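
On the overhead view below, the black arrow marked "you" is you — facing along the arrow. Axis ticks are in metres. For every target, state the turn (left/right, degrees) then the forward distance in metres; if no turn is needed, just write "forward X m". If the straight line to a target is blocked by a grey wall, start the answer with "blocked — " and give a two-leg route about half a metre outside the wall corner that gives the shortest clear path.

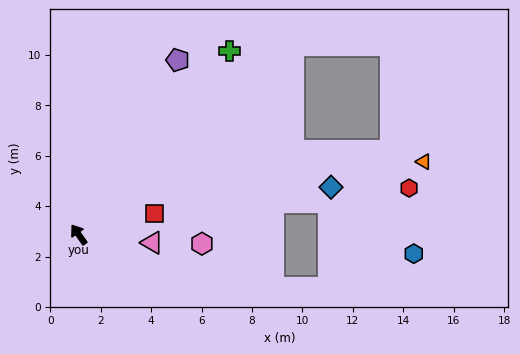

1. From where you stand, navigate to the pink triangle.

turn right 131°, forward 2.9 m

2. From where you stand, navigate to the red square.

turn right 110°, forward 3.1 m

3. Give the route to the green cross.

turn right 75°, forward 9.4 m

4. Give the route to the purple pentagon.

turn right 65°, forward 8.0 m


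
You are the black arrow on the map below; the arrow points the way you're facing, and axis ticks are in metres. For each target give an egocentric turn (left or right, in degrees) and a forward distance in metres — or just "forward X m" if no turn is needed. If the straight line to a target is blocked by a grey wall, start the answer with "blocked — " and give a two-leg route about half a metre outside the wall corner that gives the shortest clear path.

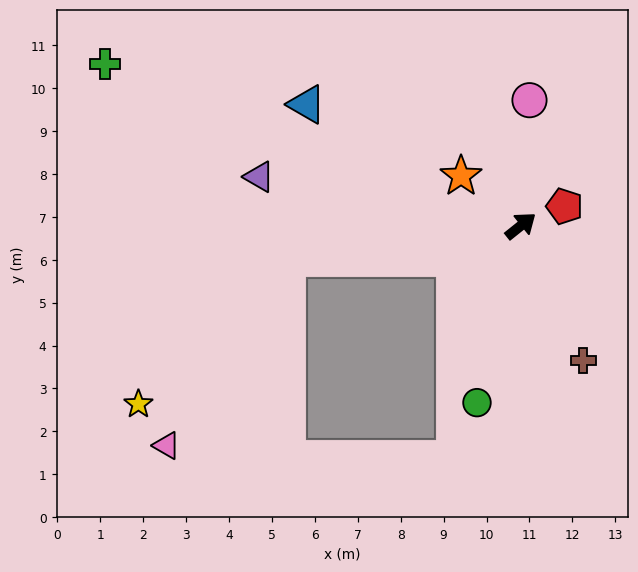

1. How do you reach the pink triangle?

blocked — turn left 149°, forward 5.5 m, then turn left 49°, forward 5.2 m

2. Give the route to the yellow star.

blocked — turn left 149°, forward 5.5 m, then turn left 37°, forward 4.8 m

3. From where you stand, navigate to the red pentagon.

turn right 15°, forward 1.1 m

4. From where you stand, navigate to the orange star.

turn left 102°, forward 1.8 m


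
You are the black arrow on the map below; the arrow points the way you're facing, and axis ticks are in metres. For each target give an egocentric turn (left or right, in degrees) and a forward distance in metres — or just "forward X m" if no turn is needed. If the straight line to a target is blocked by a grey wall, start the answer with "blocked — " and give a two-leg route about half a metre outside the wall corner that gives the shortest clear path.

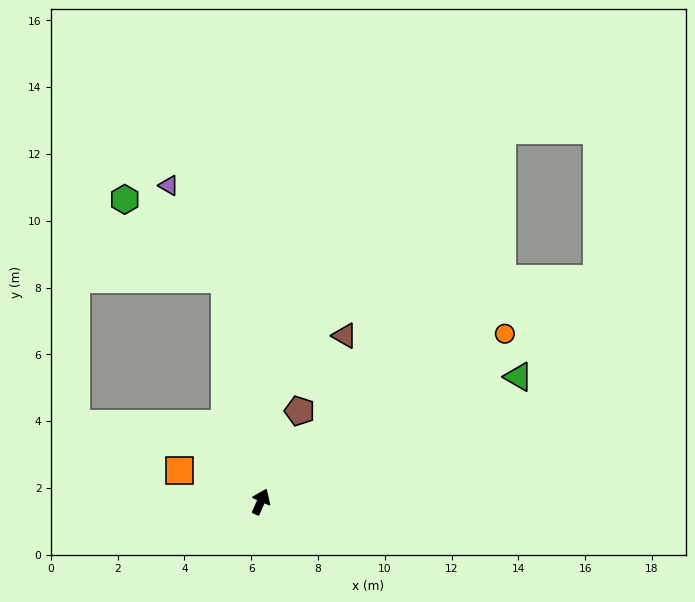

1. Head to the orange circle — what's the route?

turn right 32°, forward 8.9 m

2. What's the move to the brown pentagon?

forward 3.0 m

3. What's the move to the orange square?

turn left 93°, forward 2.6 m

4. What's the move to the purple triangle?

blocked — turn left 33°, forward 6.8 m, then turn left 22°, forward 3.3 m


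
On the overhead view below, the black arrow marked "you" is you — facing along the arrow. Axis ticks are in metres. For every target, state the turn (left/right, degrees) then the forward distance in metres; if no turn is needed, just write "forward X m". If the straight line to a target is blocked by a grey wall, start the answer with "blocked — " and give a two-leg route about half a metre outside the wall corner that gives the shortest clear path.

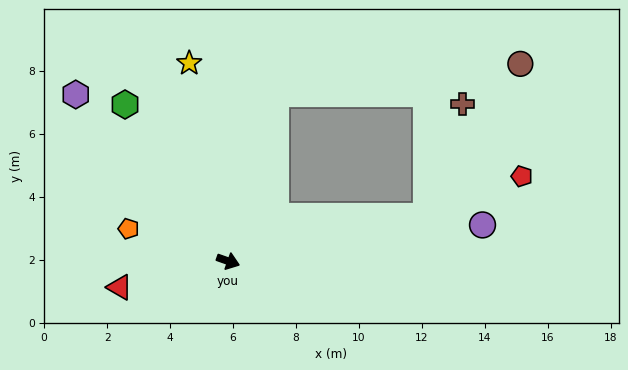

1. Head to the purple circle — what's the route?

turn left 28°, forward 8.2 m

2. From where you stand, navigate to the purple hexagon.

turn left 152°, forward 7.2 m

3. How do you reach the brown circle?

blocked — turn left 32°, forward 6.5 m, then turn left 46°, forward 5.7 m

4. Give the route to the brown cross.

blocked — turn left 32°, forward 6.5 m, then turn left 60°, forward 3.7 m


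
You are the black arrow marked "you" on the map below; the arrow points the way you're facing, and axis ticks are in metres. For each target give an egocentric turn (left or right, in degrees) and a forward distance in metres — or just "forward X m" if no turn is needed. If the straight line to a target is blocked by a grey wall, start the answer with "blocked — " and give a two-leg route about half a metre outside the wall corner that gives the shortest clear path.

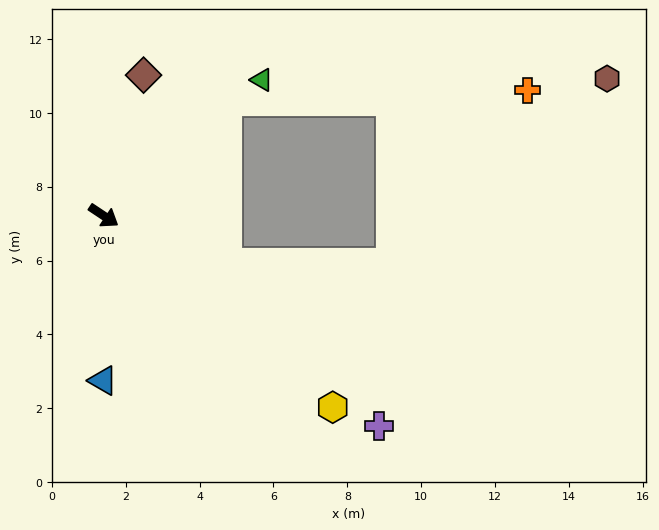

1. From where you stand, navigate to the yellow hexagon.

turn right 6°, forward 8.1 m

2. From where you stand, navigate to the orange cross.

blocked — turn left 77°, forward 4.6 m, then turn right 41°, forward 8.2 m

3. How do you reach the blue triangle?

turn right 57°, forward 4.5 m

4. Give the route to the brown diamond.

turn left 108°, forward 4.0 m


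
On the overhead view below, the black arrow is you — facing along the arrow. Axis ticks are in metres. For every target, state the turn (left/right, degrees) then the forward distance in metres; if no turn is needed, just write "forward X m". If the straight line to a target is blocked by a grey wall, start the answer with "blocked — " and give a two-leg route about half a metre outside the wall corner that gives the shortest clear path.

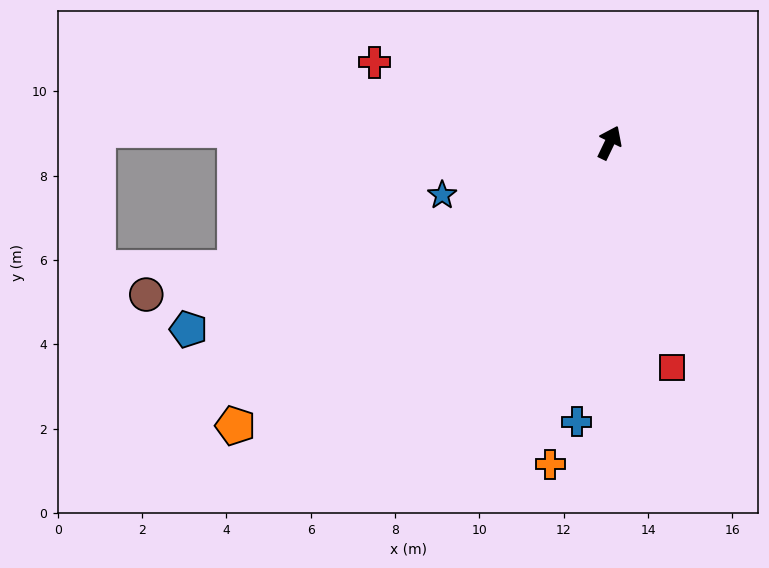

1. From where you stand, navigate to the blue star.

turn left 133°, forward 4.2 m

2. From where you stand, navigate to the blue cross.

turn right 161°, forward 6.7 m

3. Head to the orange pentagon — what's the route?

turn left 153°, forward 11.1 m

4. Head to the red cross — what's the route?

turn left 97°, forward 5.9 m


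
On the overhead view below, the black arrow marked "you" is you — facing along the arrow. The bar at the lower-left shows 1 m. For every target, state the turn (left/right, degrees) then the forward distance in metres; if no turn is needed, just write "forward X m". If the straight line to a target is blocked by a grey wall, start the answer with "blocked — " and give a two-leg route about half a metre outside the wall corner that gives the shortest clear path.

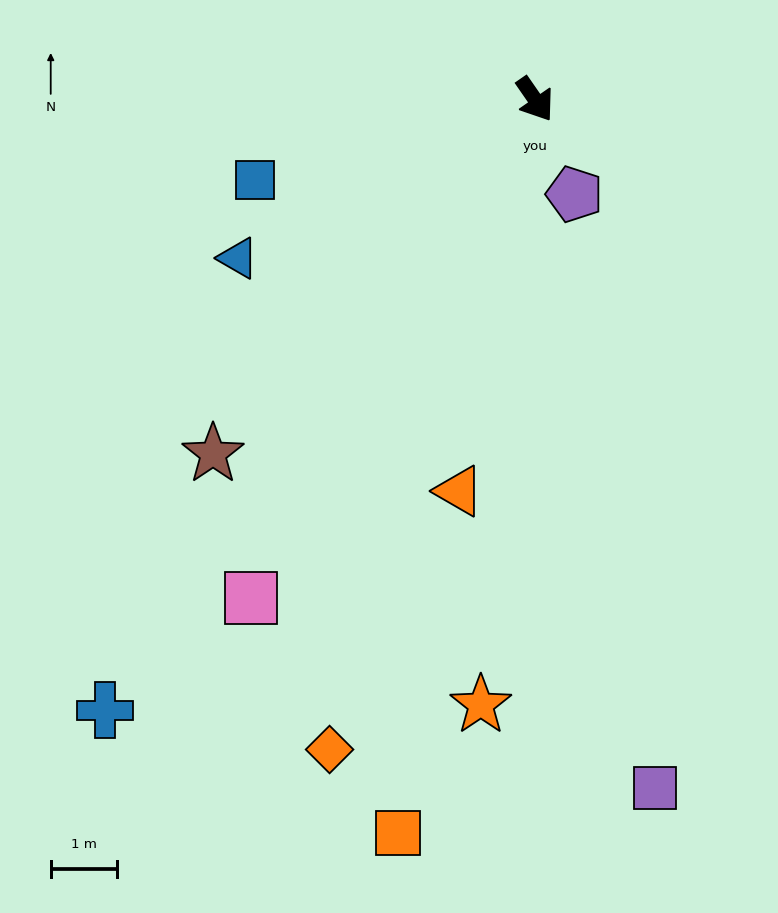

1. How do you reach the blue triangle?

turn right 97°, forward 5.1 m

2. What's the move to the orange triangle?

turn right 46°, forward 6.0 m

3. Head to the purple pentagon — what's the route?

turn right 12°, forward 1.5 m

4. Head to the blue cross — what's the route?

turn right 70°, forward 11.2 m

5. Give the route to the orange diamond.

turn right 52°, forward 10.2 m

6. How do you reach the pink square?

turn right 64°, forward 8.6 m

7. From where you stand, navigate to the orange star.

turn right 40°, forward 9.1 m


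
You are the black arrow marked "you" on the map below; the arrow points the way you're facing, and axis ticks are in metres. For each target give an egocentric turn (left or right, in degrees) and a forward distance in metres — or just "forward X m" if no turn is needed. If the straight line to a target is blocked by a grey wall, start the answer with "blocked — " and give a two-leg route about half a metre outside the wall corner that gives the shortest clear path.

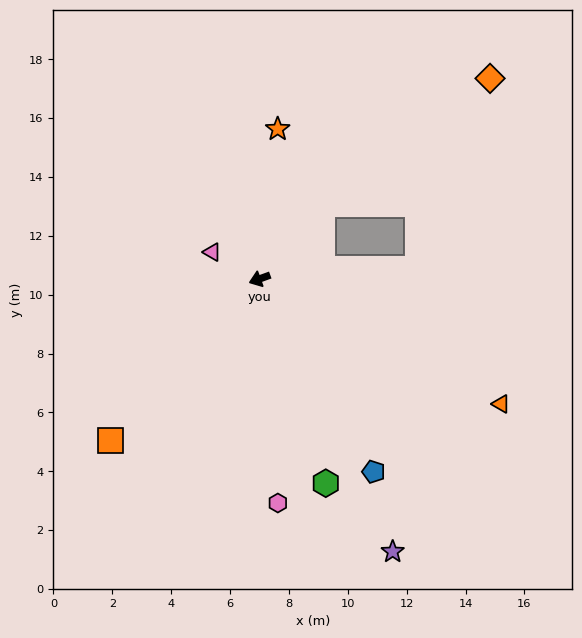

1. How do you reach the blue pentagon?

turn left 101°, forward 7.6 m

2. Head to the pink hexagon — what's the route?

turn left 75°, forward 7.6 m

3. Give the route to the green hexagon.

turn left 88°, forward 7.3 m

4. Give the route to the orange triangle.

turn left 133°, forward 9.2 m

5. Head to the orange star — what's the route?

turn right 117°, forward 5.1 m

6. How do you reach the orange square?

turn left 27°, forward 7.5 m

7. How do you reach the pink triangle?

turn right 49°, forward 1.9 m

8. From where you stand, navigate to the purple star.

turn left 96°, forward 10.3 m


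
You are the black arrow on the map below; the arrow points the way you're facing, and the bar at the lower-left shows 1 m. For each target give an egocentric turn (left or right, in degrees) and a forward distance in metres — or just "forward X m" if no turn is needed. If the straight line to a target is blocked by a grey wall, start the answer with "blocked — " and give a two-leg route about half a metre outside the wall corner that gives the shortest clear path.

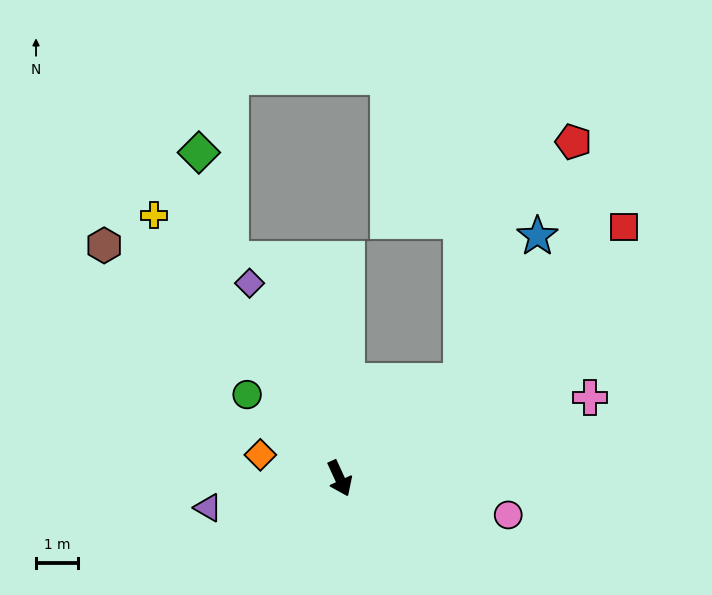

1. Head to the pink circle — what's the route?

turn left 53°, forward 4.1 m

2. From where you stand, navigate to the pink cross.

turn left 83°, forward 6.3 m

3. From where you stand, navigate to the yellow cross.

turn right 169°, forward 7.7 m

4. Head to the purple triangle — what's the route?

turn right 102°, forward 3.2 m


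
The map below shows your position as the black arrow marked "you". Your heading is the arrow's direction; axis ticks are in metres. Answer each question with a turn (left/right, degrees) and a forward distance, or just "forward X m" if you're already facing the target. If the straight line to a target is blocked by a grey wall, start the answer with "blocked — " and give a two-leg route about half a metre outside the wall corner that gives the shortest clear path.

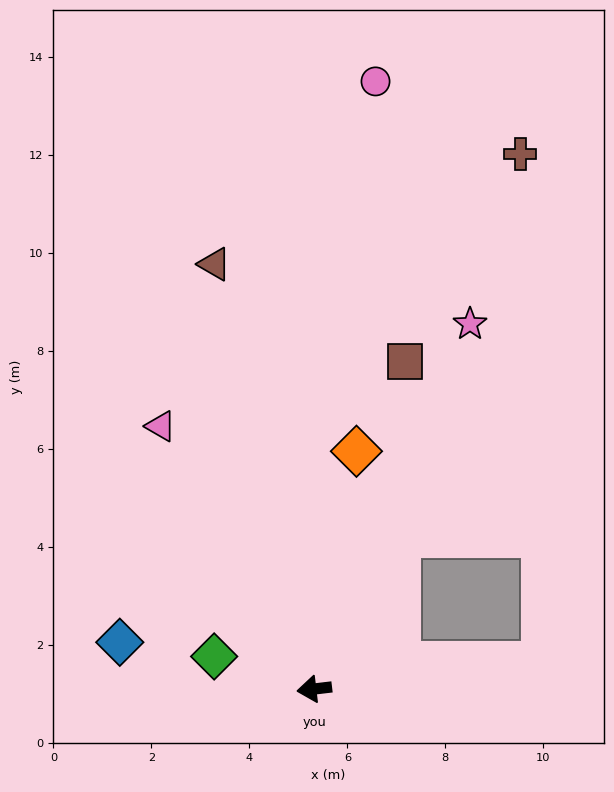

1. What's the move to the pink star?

turn right 120°, forward 8.1 m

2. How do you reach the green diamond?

turn right 25°, forward 2.1 m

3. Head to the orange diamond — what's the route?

turn right 107°, forward 4.9 m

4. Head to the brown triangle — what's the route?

turn right 84°, forward 8.9 m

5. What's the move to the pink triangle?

turn right 66°, forward 6.2 m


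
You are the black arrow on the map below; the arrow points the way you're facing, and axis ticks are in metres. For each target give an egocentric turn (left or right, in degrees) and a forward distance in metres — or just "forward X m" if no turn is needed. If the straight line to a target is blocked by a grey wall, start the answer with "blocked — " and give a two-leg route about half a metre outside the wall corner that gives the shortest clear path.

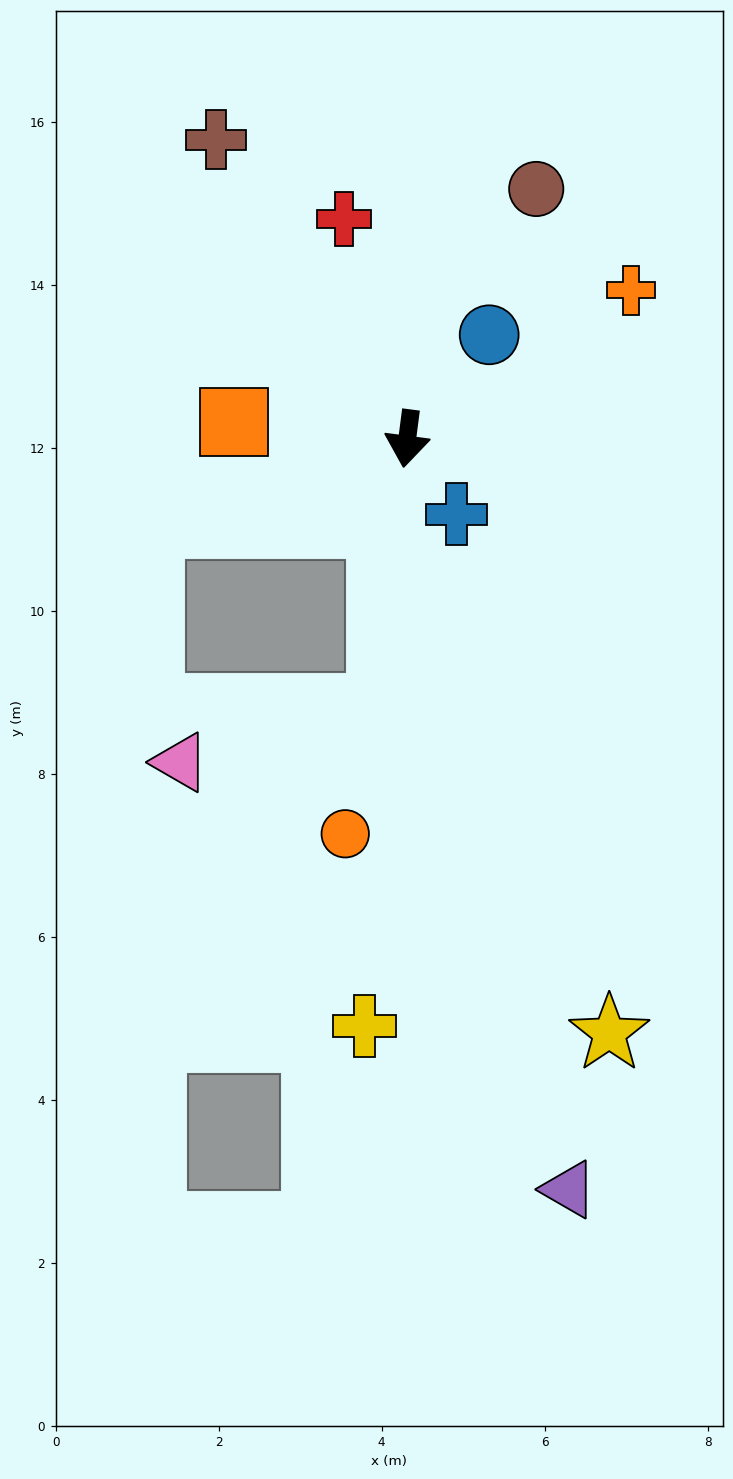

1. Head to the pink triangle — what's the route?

blocked — forward 3.3 m, then turn right 68°, forward 2.6 m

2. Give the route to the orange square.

turn right 88°, forward 2.1 m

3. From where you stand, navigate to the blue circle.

turn left 149°, forward 1.6 m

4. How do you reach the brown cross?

turn right 140°, forward 4.4 m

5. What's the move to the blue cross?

turn left 41°, forward 1.1 m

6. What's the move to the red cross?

turn right 157°, forward 2.8 m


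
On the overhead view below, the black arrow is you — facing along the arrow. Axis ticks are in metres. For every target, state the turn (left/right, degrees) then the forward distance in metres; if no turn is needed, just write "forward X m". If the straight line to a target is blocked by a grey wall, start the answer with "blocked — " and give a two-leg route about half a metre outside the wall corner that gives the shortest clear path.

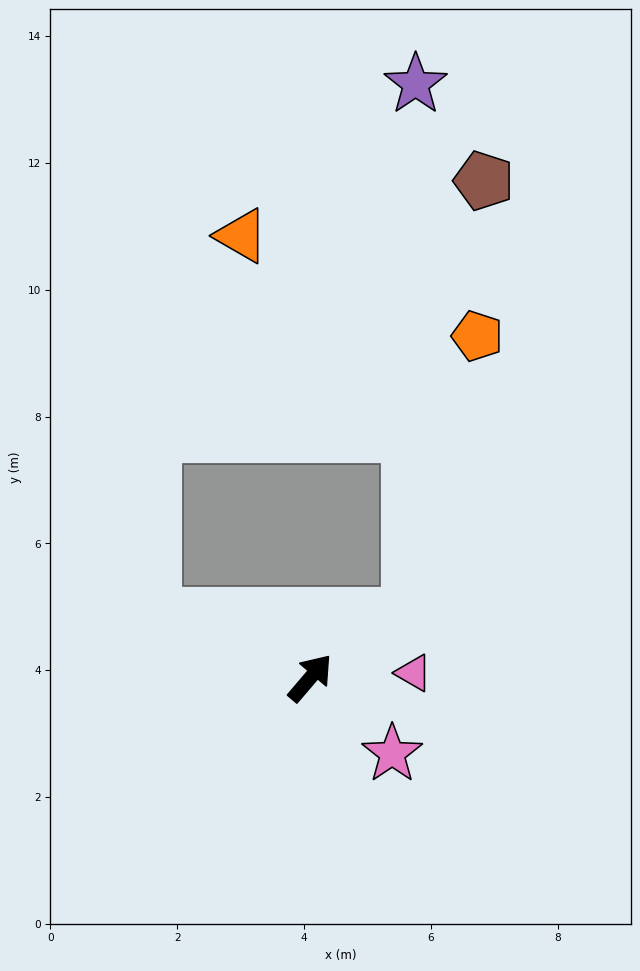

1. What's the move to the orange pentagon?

blocked — turn right 17°, forward 1.8 m, then turn left 44°, forward 4.5 m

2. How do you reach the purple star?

blocked — turn right 17°, forward 1.8 m, then turn left 57°, forward 8.4 m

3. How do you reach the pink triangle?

turn right 47°, forward 1.6 m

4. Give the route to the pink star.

turn right 92°, forward 1.8 m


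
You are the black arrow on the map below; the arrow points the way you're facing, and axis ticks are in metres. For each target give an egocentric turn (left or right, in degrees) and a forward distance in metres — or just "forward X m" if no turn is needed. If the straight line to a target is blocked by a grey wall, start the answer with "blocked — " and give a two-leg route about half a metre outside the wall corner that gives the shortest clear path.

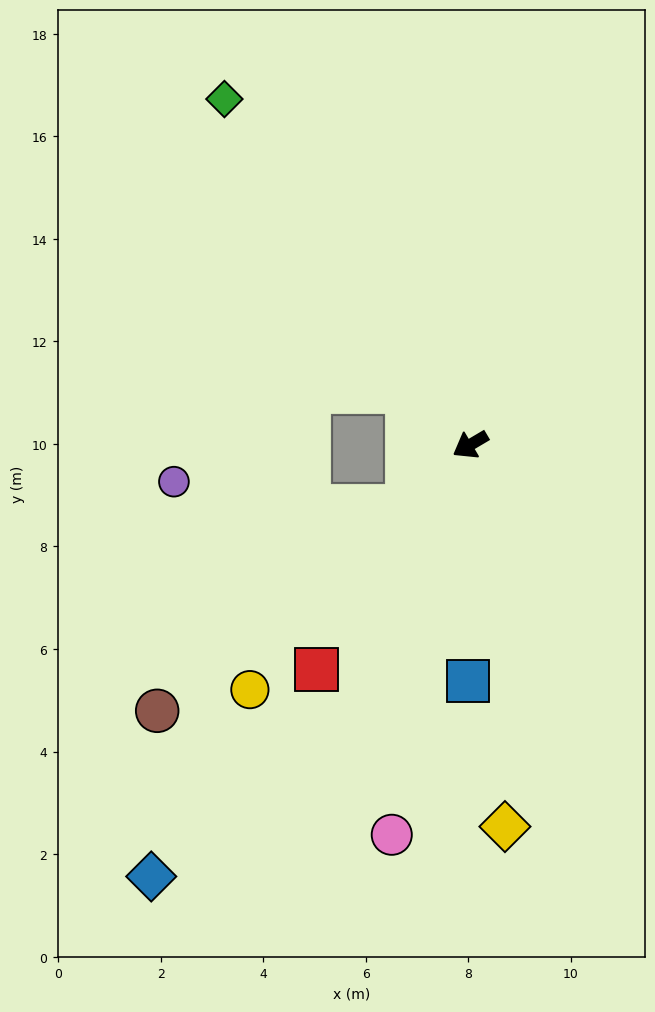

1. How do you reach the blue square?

turn left 59°, forward 4.6 m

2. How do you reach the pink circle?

turn left 48°, forward 7.8 m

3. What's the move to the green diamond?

turn right 85°, forward 8.3 m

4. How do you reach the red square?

turn left 25°, forward 5.3 m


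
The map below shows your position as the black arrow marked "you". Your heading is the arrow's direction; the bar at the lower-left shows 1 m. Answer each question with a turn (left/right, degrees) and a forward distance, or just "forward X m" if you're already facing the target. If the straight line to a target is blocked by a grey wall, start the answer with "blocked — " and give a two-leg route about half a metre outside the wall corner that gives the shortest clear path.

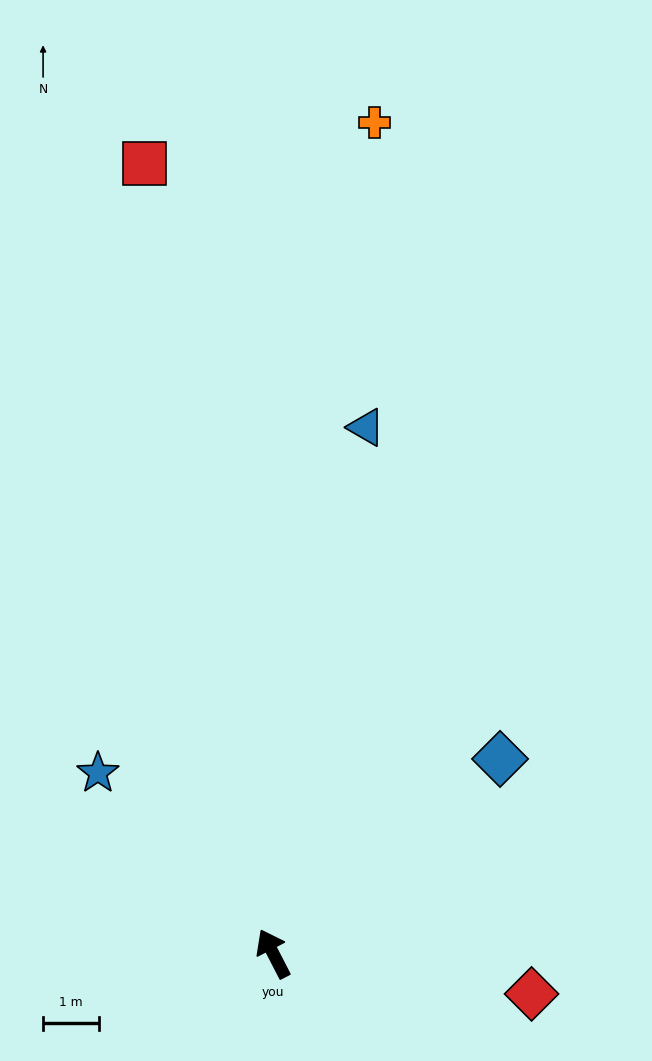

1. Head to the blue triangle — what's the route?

turn right 37°, forward 9.6 m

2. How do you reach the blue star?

turn left 17°, forward 4.5 m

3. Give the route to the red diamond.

turn right 126°, forward 4.7 m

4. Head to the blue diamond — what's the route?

turn right 77°, forward 5.4 m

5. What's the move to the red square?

turn right 18°, forward 14.4 m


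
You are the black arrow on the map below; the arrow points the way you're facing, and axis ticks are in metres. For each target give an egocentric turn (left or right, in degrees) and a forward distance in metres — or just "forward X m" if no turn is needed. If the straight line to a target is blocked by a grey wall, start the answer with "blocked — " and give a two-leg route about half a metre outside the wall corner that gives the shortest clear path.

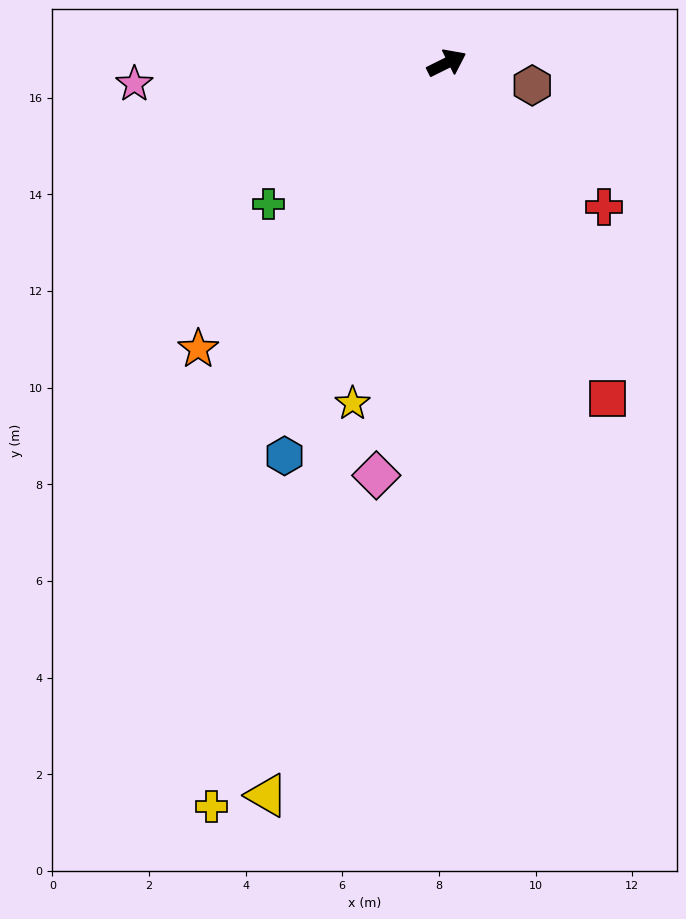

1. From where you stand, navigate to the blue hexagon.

turn right 139°, forward 8.8 m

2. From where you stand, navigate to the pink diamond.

turn right 126°, forward 8.7 m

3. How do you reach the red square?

turn right 91°, forward 7.7 m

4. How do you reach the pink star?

turn left 157°, forward 6.5 m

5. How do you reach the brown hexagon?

turn right 41°, forward 1.8 m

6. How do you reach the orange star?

turn right 157°, forward 7.8 m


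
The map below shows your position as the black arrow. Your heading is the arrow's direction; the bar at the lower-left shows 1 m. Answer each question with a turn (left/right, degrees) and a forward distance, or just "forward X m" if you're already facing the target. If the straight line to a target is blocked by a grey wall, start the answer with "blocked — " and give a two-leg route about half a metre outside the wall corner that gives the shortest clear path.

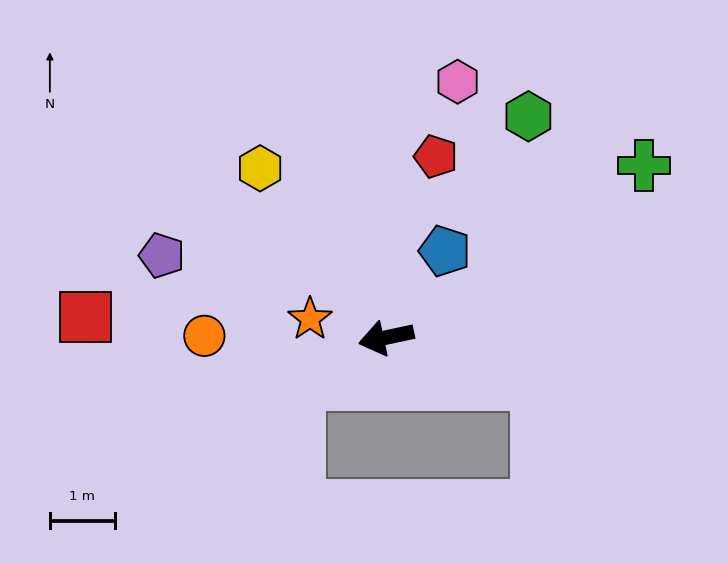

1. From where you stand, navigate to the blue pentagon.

turn right 136°, forward 1.6 m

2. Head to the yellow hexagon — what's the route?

turn right 65°, forward 3.2 m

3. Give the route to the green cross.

turn right 158°, forward 4.8 m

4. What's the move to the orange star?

turn right 26°, forward 1.2 m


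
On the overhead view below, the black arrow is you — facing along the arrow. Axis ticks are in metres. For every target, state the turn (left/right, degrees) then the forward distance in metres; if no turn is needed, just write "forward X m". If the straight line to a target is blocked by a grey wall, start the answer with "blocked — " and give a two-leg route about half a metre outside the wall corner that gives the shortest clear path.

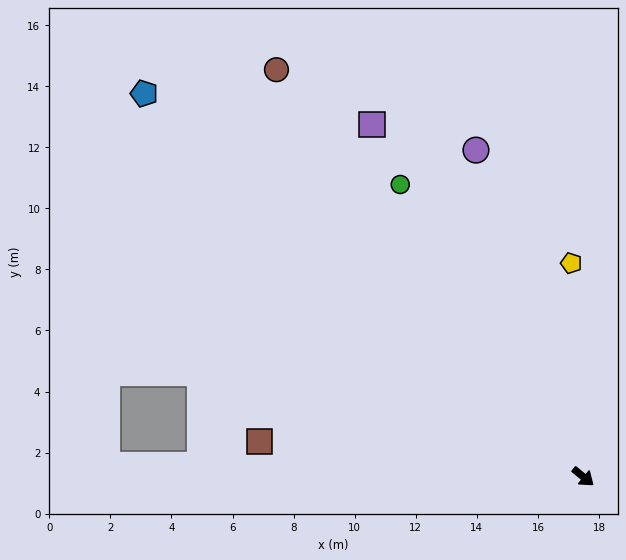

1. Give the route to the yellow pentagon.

turn left 133°, forward 7.0 m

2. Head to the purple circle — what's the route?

turn left 148°, forward 11.3 m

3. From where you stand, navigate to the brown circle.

turn left 166°, forward 16.7 m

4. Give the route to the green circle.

turn left 161°, forward 11.3 m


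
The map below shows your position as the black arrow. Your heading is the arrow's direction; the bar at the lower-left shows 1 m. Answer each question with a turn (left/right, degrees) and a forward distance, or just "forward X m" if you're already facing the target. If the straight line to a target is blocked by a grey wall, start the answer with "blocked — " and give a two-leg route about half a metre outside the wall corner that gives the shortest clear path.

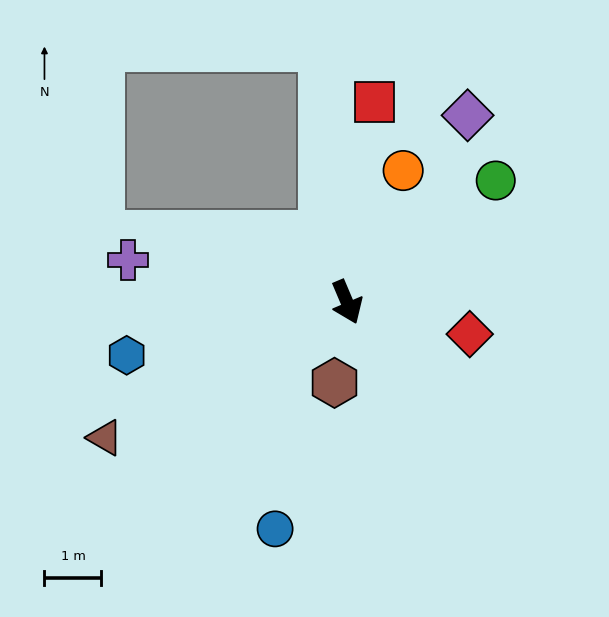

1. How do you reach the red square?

turn left 149°, forward 3.5 m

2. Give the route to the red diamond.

turn left 52°, forward 2.2 m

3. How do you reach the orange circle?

turn left 134°, forward 2.5 m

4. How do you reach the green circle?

turn left 106°, forward 3.4 m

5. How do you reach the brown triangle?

turn right 84°, forward 4.9 m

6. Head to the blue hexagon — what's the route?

turn right 99°, forward 4.0 m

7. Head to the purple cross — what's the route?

turn right 124°, forward 3.9 m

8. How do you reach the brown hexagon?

turn right 32°, forward 1.4 m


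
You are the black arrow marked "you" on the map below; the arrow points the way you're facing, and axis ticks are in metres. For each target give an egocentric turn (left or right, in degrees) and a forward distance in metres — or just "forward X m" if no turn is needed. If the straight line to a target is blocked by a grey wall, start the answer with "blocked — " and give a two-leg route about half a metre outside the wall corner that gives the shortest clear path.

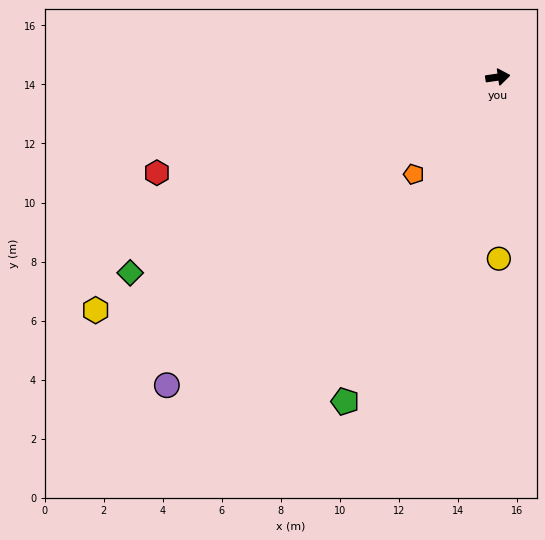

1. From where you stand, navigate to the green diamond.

turn right 160°, forward 14.1 m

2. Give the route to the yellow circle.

turn right 98°, forward 6.2 m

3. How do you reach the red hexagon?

turn right 173°, forward 12.0 m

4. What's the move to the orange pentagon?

turn right 139°, forward 4.3 m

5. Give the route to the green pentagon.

turn right 124°, forward 12.1 m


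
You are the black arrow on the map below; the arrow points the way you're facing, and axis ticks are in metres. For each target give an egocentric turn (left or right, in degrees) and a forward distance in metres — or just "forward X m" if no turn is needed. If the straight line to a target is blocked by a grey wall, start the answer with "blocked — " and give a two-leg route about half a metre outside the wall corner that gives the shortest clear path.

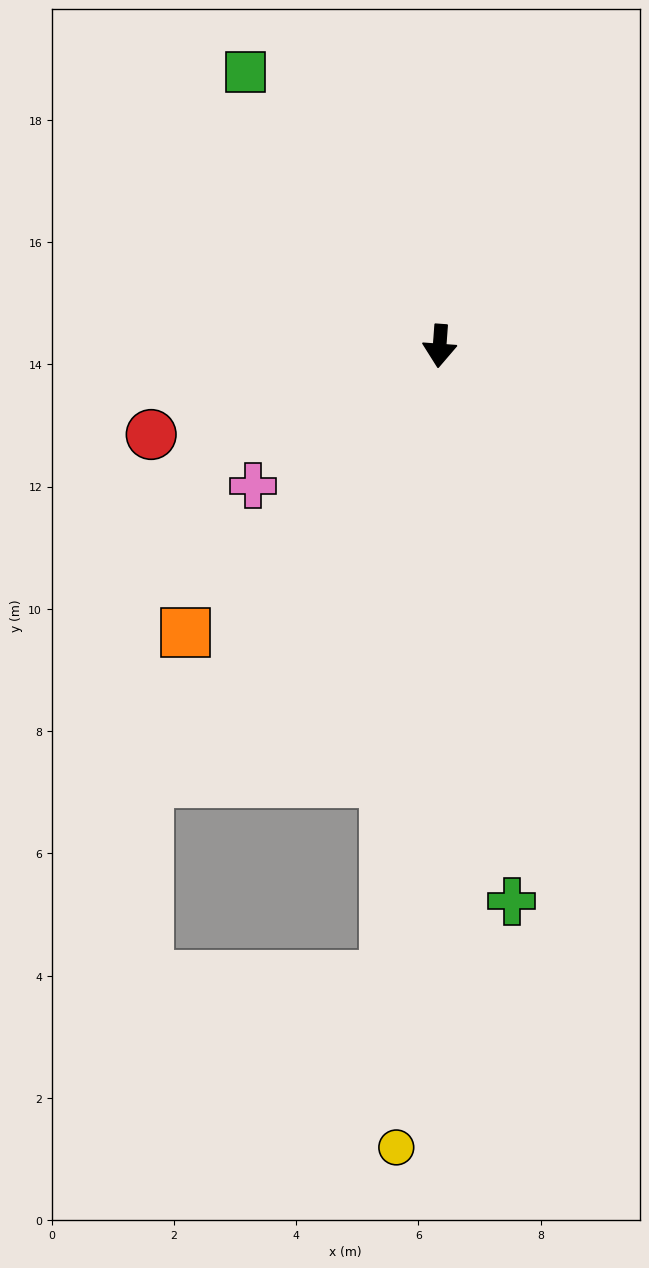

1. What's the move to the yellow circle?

forward 13.1 m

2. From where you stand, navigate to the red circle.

turn right 69°, forward 4.9 m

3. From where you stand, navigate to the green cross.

turn left 12°, forward 9.2 m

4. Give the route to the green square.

turn right 140°, forward 5.5 m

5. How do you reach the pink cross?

turn right 49°, forward 3.8 m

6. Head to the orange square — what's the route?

turn right 37°, forward 6.3 m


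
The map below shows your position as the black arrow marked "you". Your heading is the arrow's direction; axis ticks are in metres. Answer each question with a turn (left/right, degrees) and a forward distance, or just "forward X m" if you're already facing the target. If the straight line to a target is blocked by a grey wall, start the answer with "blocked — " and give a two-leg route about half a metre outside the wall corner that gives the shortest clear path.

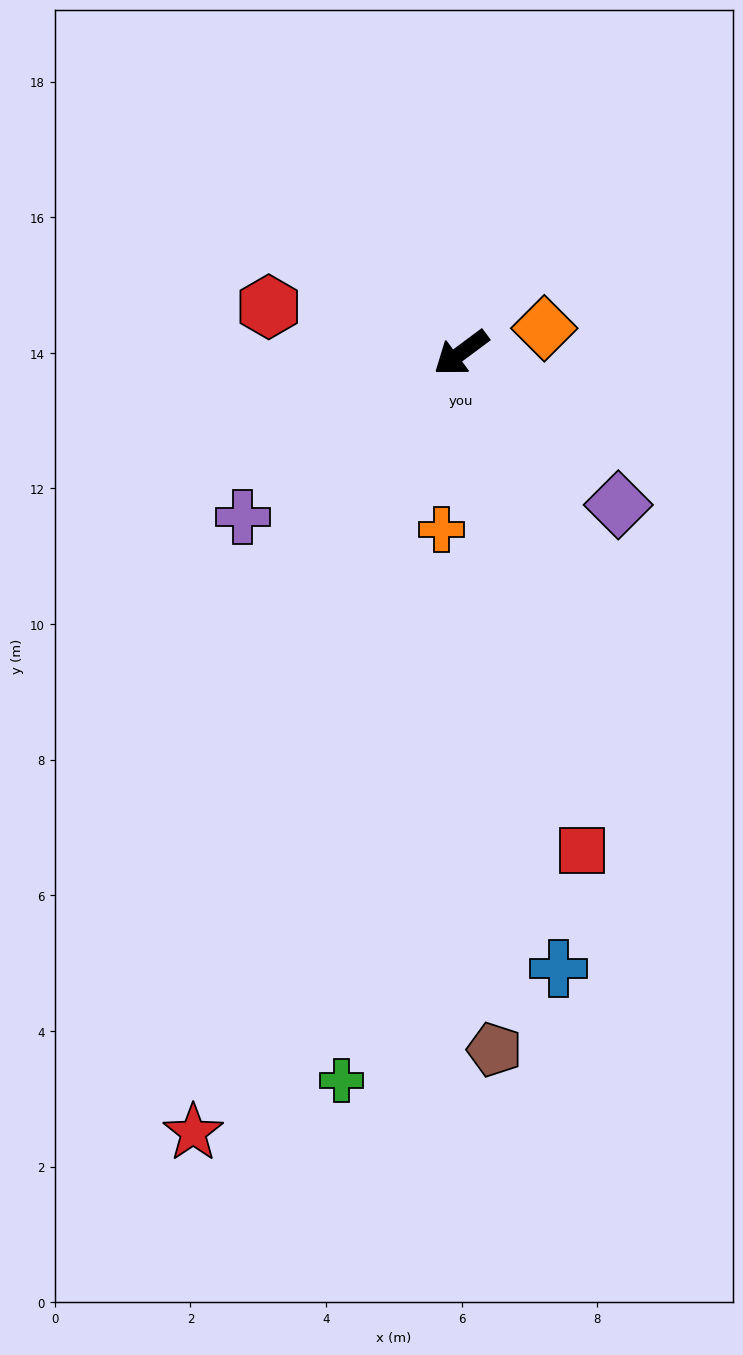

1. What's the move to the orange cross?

turn left 47°, forward 2.6 m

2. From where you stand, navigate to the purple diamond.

turn left 99°, forward 3.2 m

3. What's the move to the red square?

turn left 67°, forward 7.6 m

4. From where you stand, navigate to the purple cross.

forward 4.0 m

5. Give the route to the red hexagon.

turn right 50°, forward 2.9 m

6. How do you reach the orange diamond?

turn left 160°, forward 1.3 m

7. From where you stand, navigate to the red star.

turn left 34°, forward 12.2 m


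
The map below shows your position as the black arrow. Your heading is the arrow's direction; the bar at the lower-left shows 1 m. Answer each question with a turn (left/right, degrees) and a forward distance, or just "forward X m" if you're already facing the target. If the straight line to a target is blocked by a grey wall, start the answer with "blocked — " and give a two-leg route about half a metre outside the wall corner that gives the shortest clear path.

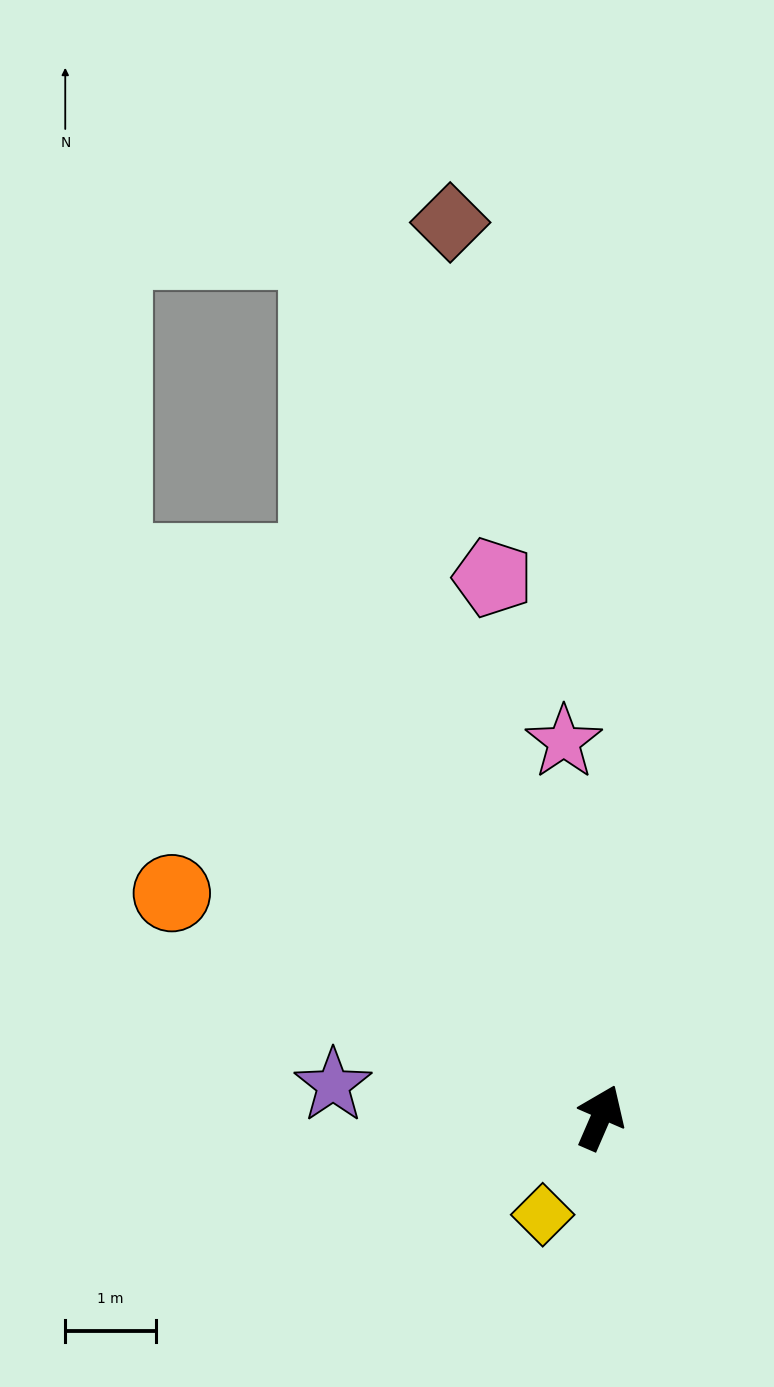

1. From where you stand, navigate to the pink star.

turn left 29°, forward 4.2 m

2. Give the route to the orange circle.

turn left 86°, forward 5.4 m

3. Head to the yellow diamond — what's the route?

turn left 173°, forward 1.3 m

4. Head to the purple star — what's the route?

turn left 107°, forward 3.0 m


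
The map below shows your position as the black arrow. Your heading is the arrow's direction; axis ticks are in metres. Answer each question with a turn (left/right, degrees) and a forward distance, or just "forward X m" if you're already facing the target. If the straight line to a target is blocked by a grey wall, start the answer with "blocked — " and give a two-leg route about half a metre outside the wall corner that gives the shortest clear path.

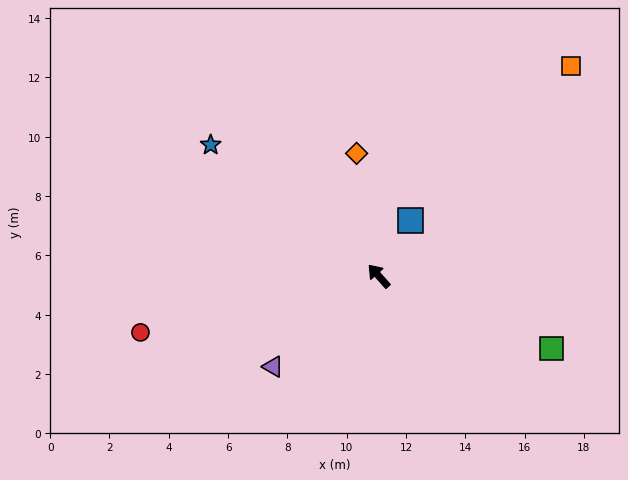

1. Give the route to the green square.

turn right 155°, forward 6.3 m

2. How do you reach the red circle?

turn left 62°, forward 8.3 m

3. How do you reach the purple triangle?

turn left 89°, forward 4.7 m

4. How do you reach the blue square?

turn right 71°, forward 2.2 m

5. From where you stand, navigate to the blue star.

turn left 10°, forward 7.2 m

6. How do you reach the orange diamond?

turn right 32°, forward 4.2 m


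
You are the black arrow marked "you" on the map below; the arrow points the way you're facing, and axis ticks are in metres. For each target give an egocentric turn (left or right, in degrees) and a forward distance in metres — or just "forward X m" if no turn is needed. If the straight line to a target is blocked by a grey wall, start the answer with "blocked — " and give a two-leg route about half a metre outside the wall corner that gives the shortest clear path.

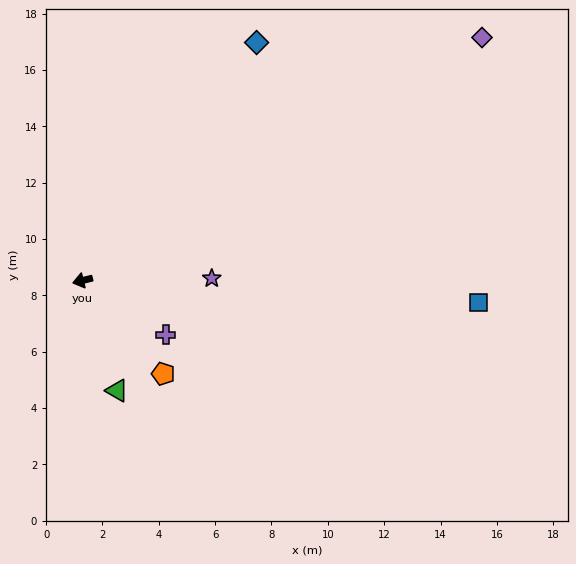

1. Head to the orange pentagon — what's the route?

turn left 117°, forward 4.4 m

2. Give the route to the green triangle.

turn left 94°, forward 4.1 m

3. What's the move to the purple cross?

turn left 133°, forward 3.5 m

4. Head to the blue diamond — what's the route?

turn right 140°, forward 10.5 m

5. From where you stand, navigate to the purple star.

turn left 167°, forward 4.6 m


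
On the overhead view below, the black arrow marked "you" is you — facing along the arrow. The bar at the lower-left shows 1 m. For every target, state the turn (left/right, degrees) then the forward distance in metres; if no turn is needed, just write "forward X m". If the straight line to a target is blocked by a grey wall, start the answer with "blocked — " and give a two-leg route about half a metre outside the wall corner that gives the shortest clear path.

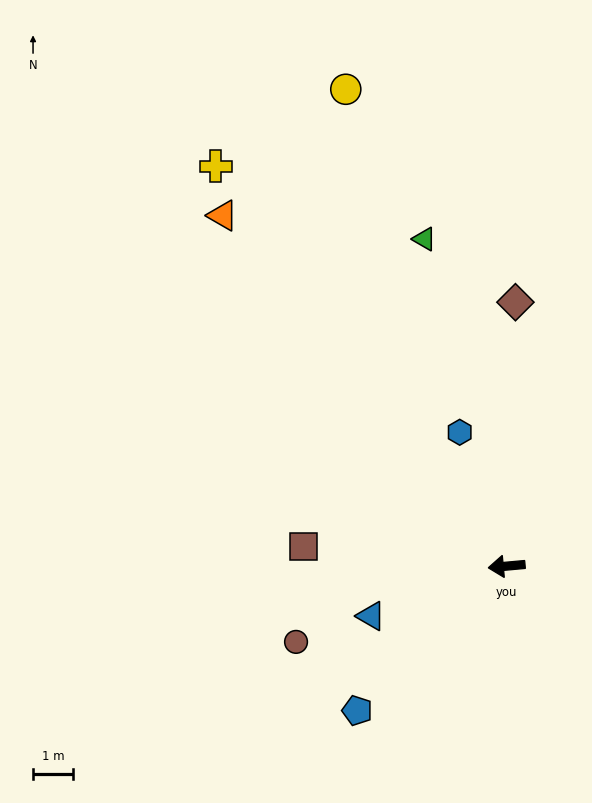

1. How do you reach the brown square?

turn right 11°, forward 5.2 m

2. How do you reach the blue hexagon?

turn right 76°, forward 3.6 m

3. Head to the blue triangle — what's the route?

turn left 15°, forward 3.6 m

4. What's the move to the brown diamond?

turn right 97°, forward 6.7 m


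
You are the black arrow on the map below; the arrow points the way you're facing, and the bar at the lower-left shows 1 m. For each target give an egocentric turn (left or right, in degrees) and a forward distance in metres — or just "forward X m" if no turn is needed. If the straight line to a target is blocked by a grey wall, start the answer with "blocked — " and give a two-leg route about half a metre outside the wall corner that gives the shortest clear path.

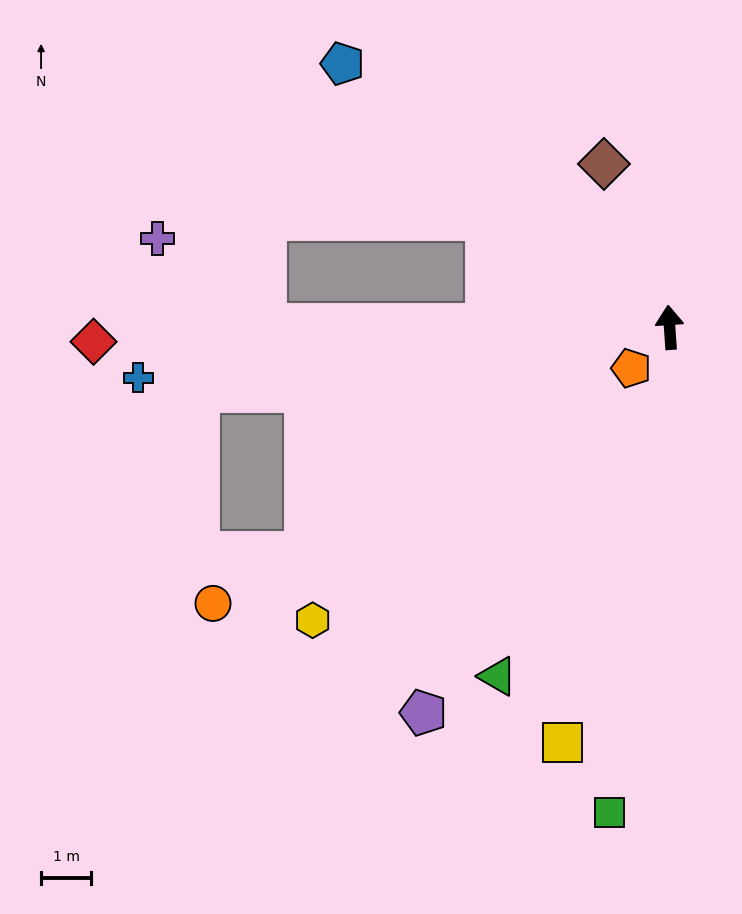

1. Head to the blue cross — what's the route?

turn left 91°, forward 10.7 m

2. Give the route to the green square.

turn left 169°, forward 9.8 m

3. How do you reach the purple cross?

blocked — turn left 86°, forward 8.1 m, then turn right 38°, forward 2.8 m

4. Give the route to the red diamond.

turn left 87°, forward 11.6 m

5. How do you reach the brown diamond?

turn left 18°, forward 3.5 m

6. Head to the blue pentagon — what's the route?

turn left 47°, forward 8.4 m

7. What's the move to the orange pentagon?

turn left 133°, forward 1.1 m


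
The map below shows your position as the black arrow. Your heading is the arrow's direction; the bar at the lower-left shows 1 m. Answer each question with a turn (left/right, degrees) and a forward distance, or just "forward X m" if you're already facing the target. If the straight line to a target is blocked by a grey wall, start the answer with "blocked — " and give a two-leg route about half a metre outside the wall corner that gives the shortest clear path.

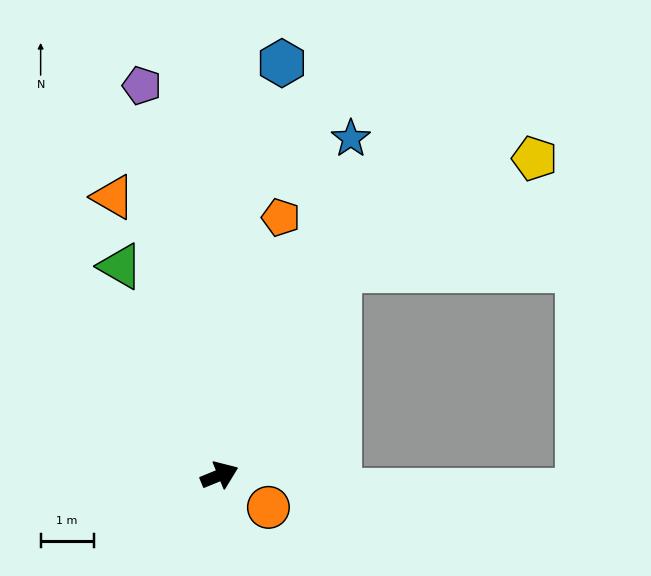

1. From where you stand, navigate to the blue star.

turn left 46°, forward 6.8 m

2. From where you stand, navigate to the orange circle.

turn right 56°, forward 1.1 m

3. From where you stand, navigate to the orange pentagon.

turn left 54°, forward 5.0 m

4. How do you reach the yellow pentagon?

blocked — turn left 37°, forward 4.5 m, then turn right 29°, forward 4.2 m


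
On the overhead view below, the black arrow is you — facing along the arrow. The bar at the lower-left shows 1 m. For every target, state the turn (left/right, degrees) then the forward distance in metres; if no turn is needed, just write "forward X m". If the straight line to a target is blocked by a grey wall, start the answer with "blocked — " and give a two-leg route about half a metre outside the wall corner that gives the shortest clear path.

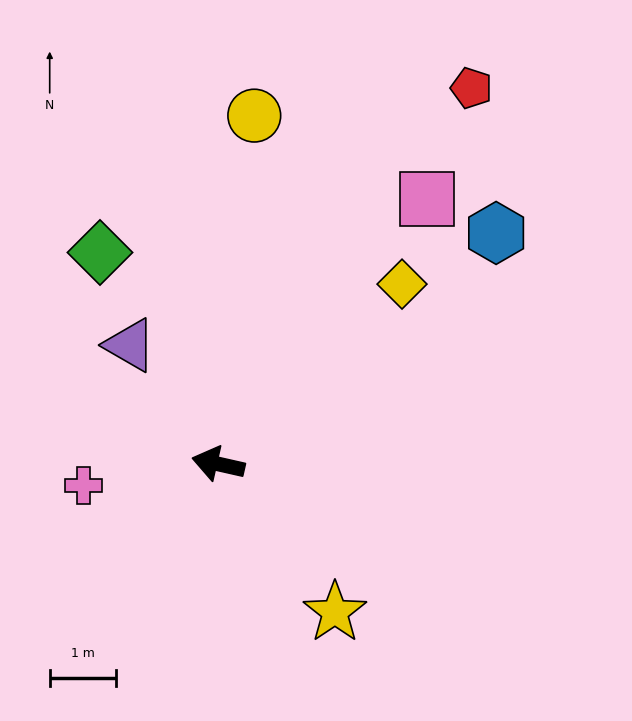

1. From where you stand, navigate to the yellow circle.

turn right 83°, forward 5.3 m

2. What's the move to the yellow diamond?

turn right 123°, forward 3.9 m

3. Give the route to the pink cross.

turn left 22°, forward 2.1 m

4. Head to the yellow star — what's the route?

turn left 141°, forward 2.8 m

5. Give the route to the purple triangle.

turn right 41°, forward 2.2 m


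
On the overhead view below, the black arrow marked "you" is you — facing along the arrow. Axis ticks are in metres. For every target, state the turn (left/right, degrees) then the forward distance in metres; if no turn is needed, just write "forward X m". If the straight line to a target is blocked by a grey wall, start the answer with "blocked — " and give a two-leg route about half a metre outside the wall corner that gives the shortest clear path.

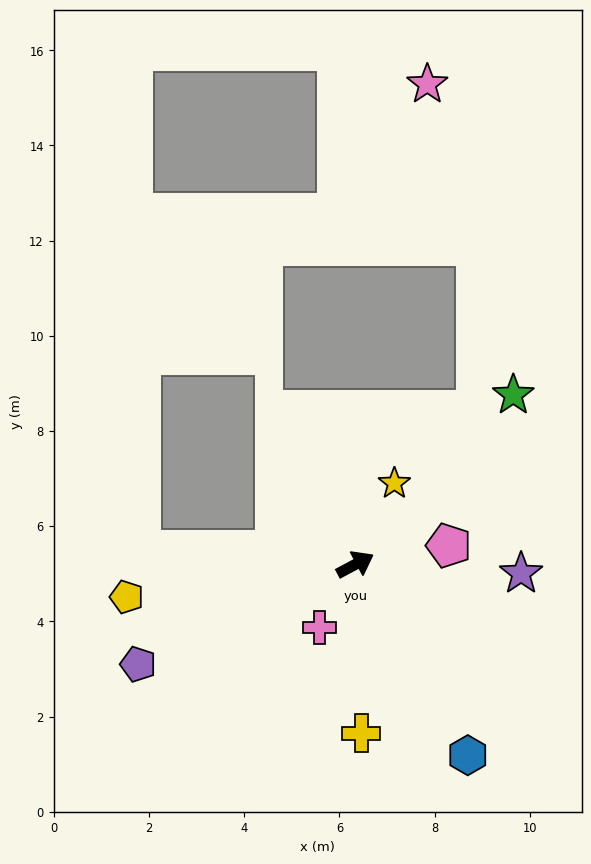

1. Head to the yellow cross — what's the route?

turn right 116°, forward 3.6 m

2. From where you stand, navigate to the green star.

turn left 19°, forward 4.9 m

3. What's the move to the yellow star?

turn left 36°, forward 1.9 m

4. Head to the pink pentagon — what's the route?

turn right 17°, forward 2.0 m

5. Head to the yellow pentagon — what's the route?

turn left 160°, forward 4.9 m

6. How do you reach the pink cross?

turn right 148°, forward 1.5 m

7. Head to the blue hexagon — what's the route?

turn right 88°, forward 4.7 m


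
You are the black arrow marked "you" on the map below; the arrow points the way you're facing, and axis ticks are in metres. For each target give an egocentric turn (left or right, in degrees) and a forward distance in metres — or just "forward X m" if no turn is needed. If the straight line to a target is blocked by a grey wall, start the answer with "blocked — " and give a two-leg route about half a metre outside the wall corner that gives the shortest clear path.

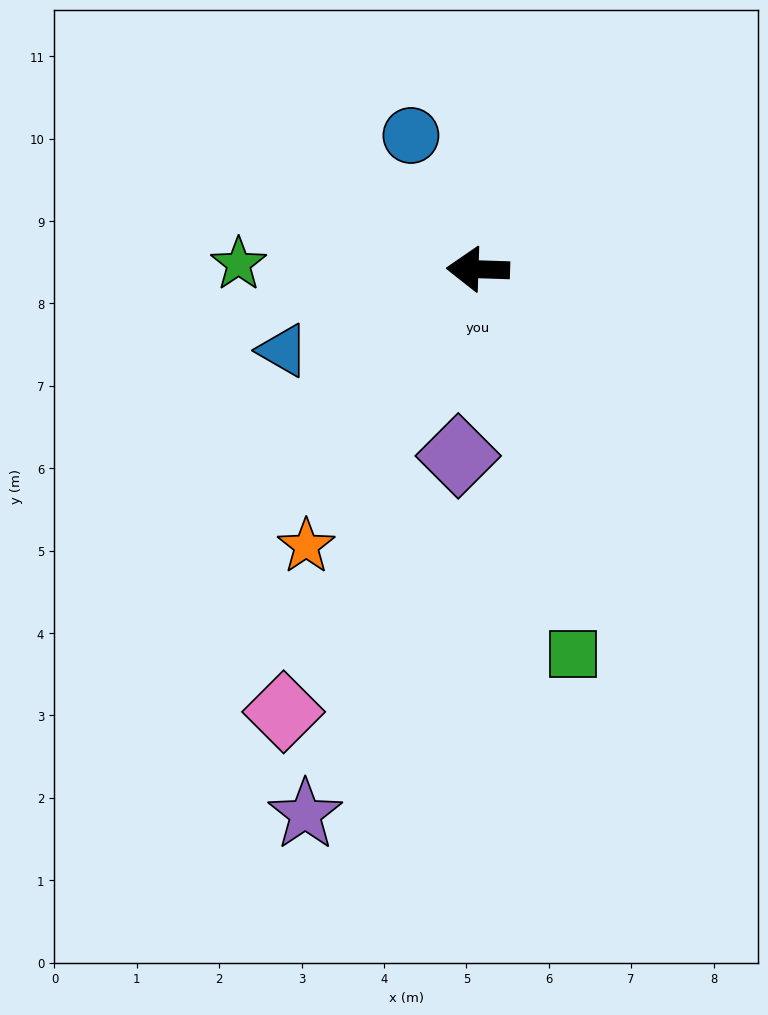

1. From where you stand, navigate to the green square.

turn left 106°, forward 4.8 m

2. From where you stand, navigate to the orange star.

turn left 60°, forward 4.0 m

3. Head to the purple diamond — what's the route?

turn left 86°, forward 2.3 m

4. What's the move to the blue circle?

turn right 62°, forward 1.8 m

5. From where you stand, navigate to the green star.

forward 2.9 m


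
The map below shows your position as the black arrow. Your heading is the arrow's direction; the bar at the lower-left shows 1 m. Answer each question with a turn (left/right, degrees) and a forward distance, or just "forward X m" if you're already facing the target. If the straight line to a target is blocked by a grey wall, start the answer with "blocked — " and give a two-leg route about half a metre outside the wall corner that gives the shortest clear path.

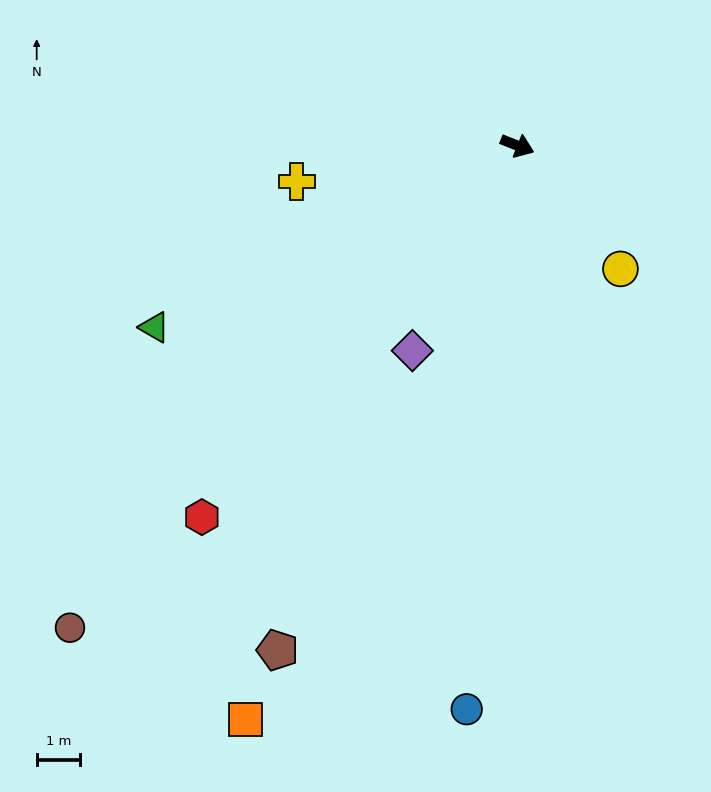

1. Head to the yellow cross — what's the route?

turn right 149°, forward 5.1 m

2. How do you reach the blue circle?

turn right 73°, forward 13.0 m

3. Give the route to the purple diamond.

turn right 95°, forward 5.3 m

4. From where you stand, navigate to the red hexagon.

turn right 109°, forward 11.2 m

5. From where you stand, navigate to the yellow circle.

turn right 28°, forward 3.7 m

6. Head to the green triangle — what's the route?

turn right 132°, forward 9.3 m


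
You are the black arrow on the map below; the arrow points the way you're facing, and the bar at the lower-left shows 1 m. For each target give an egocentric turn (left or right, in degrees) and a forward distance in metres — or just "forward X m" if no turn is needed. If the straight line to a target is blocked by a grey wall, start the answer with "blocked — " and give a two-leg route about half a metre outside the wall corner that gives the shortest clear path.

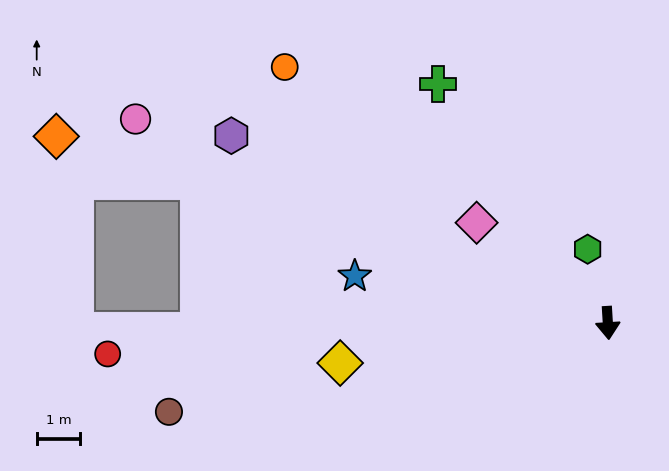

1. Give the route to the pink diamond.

turn right 131°, forward 3.8 m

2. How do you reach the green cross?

turn right 148°, forward 6.7 m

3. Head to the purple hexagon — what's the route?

turn right 120°, forward 9.7 m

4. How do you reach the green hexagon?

turn right 168°, forward 1.8 m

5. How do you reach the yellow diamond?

turn right 85°, forward 6.2 m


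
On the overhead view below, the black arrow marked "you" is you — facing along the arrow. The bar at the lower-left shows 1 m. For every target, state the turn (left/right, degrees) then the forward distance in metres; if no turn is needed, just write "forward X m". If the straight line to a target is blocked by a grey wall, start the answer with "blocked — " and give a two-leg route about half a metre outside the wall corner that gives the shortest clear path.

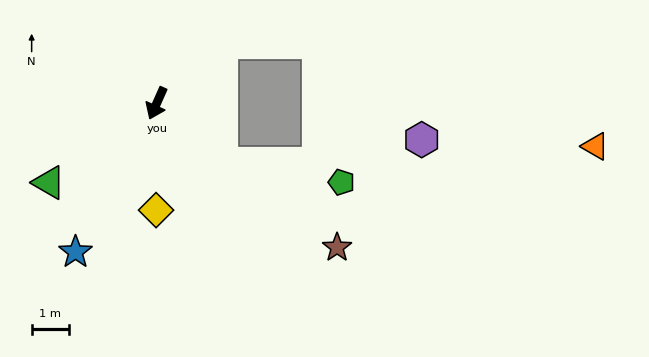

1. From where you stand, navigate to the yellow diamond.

turn left 24°, forward 2.9 m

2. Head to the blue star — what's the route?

turn right 5°, forward 4.5 m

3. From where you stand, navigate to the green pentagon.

blocked — turn left 72°, forward 2.4 m, then turn left 33°, forward 3.2 m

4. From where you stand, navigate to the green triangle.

turn right 30°, forward 3.6 m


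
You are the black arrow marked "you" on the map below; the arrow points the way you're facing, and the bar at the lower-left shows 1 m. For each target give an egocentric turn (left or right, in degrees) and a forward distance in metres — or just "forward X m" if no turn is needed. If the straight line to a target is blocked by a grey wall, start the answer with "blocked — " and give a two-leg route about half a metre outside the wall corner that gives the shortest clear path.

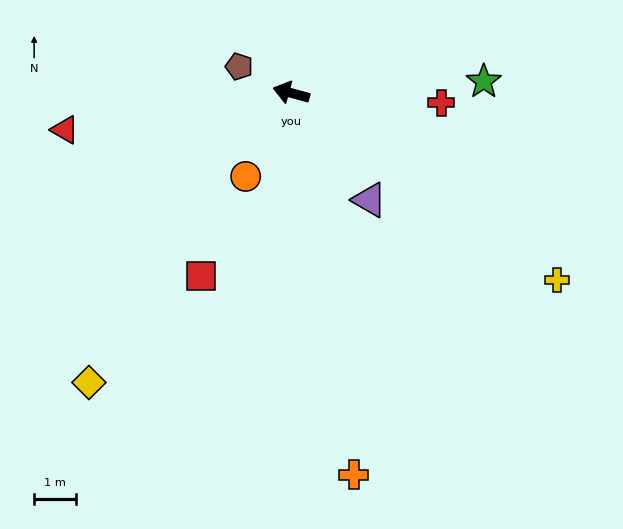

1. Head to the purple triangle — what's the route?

turn left 141°, forward 3.2 m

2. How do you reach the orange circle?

turn left 77°, forward 2.3 m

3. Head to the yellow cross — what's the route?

turn left 160°, forward 7.8 m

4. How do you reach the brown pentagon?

turn right 12°, forward 1.4 m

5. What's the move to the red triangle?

turn left 24°, forward 5.5 m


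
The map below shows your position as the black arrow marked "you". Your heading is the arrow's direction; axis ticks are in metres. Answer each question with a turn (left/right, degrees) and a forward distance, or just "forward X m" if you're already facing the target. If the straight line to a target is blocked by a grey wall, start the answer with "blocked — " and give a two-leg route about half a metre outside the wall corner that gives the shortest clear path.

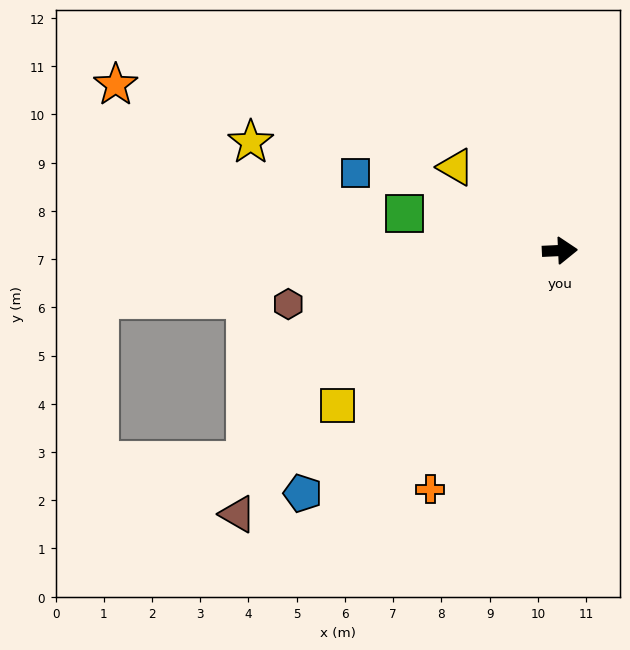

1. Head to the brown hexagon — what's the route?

turn right 172°, forward 5.7 m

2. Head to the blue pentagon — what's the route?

turn right 139°, forward 7.3 m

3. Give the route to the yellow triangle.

turn left 139°, forward 2.8 m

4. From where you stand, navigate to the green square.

turn left 164°, forward 3.3 m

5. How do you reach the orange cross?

turn right 121°, forward 5.6 m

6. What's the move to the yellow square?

turn right 148°, forward 5.6 m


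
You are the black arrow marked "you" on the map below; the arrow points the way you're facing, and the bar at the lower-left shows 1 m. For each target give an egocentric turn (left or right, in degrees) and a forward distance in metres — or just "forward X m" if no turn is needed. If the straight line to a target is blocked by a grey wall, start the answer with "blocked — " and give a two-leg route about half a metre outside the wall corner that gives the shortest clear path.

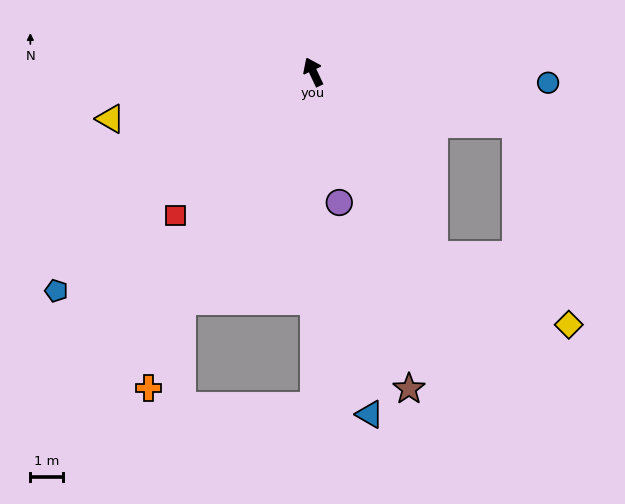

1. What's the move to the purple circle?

turn left 166°, forward 4.0 m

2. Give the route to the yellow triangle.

turn left 78°, forward 6.3 m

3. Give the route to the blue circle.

turn right 118°, forward 7.1 m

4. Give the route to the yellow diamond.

blocked — turn right 172°, forward 6.6 m, then turn left 30°, forward 4.6 m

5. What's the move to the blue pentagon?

turn left 105°, forward 10.2 m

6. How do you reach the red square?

turn left 111°, forward 6.0 m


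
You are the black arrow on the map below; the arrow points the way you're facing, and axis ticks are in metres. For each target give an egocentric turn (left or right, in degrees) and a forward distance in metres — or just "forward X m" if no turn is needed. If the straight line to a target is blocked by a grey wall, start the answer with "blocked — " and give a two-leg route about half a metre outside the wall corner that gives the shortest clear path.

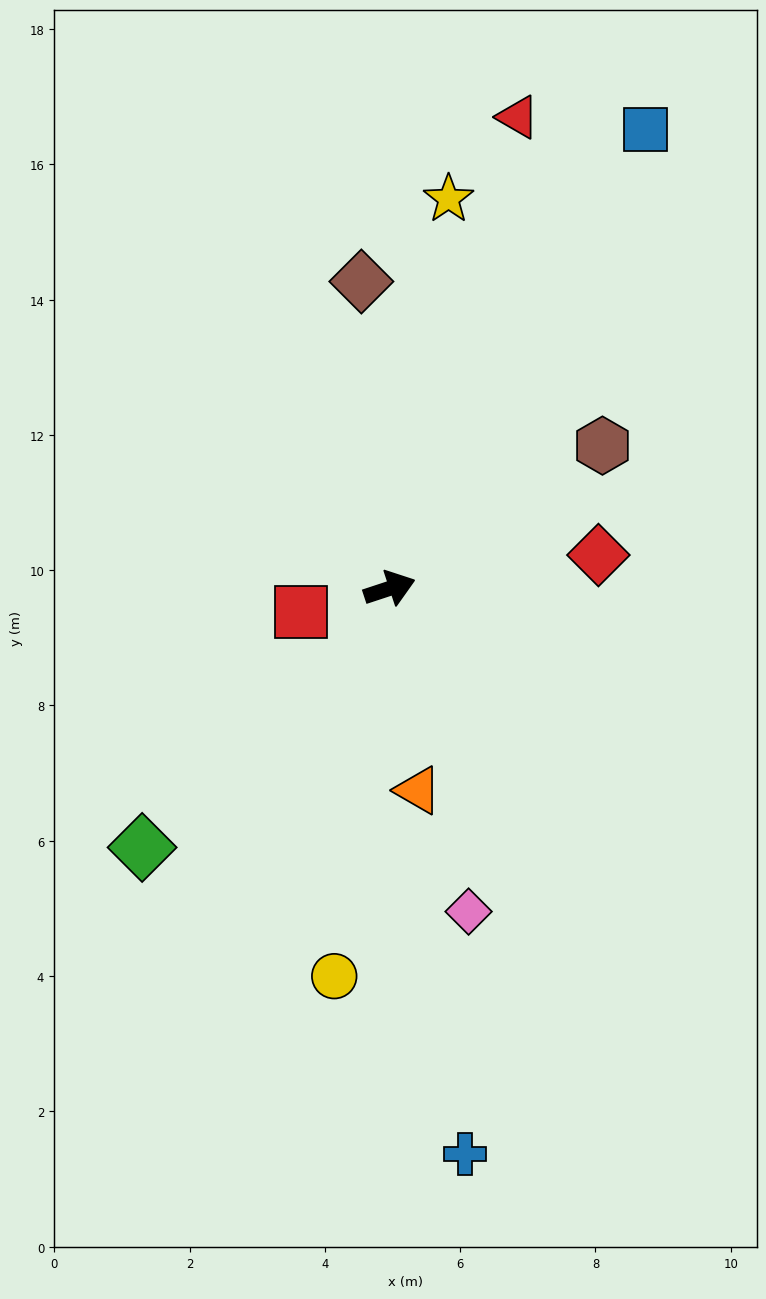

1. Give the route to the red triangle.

turn left 57°, forward 7.2 m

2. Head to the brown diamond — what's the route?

turn left 77°, forward 4.6 m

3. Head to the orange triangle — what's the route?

turn right 100°, forward 3.0 m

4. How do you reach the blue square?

turn left 43°, forward 7.8 m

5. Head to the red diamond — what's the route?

turn right 9°, forward 3.1 m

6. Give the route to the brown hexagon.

turn left 16°, forward 3.8 m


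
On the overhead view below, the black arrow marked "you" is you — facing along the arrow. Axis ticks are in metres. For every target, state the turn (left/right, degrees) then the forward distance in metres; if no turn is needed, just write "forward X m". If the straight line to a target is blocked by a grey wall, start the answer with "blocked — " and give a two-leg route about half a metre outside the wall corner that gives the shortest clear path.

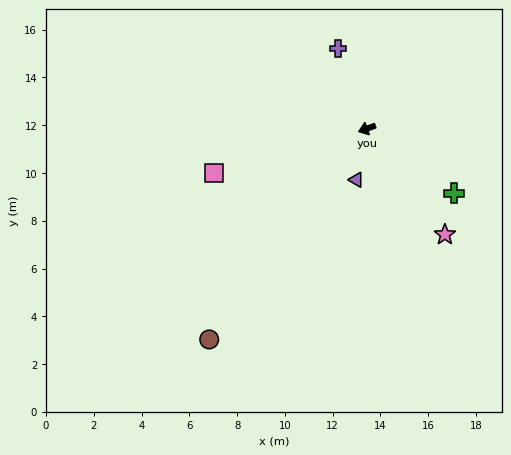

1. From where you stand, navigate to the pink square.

turn right 4°, forward 6.7 m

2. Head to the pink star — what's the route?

turn left 106°, forward 5.5 m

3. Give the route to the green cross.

turn left 123°, forward 4.5 m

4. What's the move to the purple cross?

turn right 90°, forward 3.6 m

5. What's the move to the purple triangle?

turn left 58°, forward 2.2 m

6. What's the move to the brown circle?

turn left 33°, forward 11.0 m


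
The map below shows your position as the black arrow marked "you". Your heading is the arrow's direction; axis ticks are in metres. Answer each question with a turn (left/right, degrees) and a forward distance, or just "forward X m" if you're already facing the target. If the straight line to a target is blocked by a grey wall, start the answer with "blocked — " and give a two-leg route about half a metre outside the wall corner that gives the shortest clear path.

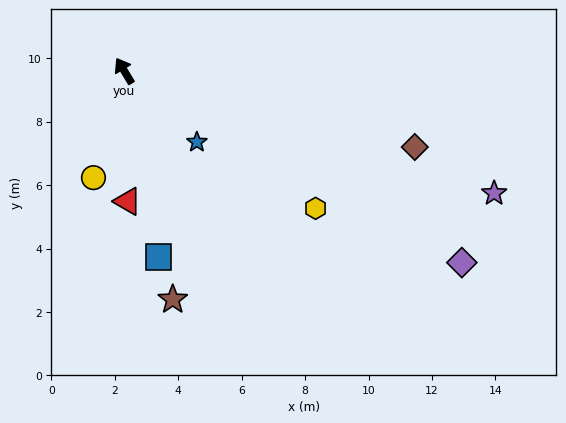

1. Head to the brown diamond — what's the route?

turn right 136°, forward 9.5 m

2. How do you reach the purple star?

turn right 139°, forward 12.3 m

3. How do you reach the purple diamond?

turn right 151°, forward 12.2 m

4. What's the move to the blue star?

turn right 165°, forward 3.2 m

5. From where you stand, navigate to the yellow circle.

turn left 133°, forward 3.5 m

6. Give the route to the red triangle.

turn left 150°, forward 4.1 m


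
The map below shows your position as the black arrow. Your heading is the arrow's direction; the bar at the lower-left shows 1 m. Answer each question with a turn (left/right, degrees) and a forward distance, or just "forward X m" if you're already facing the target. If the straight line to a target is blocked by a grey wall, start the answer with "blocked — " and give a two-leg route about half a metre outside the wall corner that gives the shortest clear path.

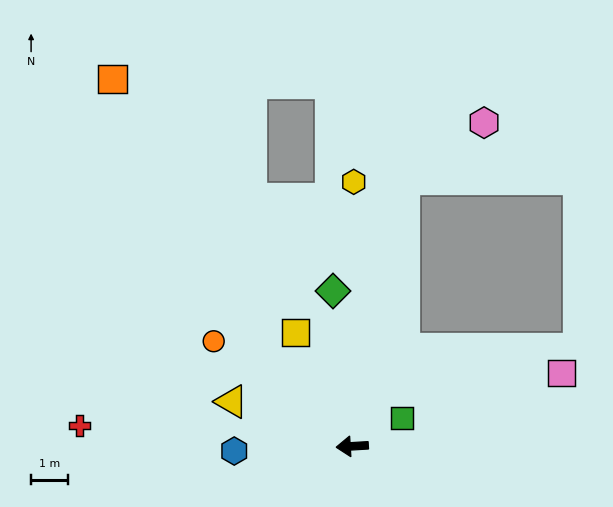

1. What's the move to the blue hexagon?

forward 3.2 m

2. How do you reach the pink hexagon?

blocked — turn right 104°, forward 7.3 m, then turn right 44°, forward 2.6 m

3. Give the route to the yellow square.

turn right 67°, forward 3.4 m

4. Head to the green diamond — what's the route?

turn right 86°, forward 4.2 m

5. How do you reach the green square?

turn right 154°, forward 1.5 m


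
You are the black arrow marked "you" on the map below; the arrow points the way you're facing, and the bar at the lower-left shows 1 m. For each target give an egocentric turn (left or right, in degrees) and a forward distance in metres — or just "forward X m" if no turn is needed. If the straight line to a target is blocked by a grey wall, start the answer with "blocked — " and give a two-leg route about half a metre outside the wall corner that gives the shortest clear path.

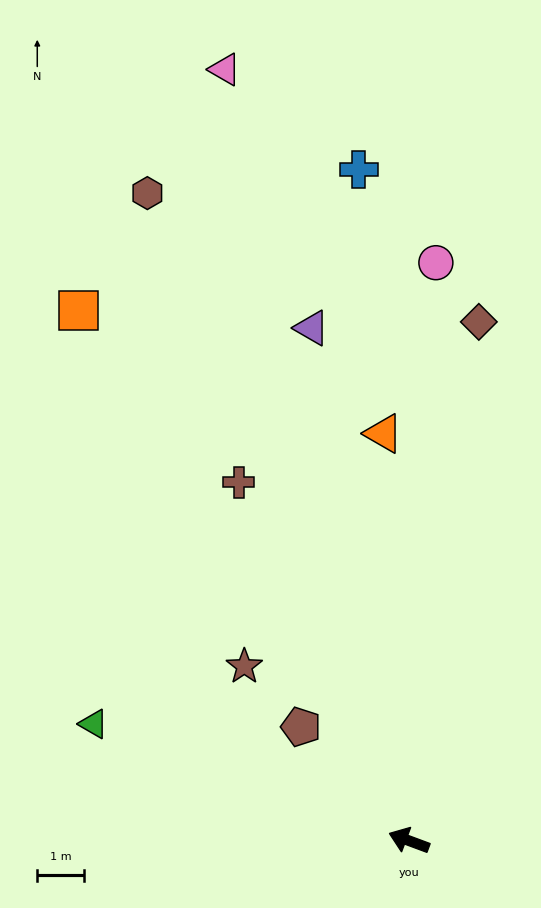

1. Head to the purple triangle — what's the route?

turn right 59°, forward 11.1 m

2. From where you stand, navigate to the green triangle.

forward 7.1 m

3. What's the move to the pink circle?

turn right 72°, forward 12.3 m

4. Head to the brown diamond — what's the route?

turn right 77°, forward 11.1 m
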